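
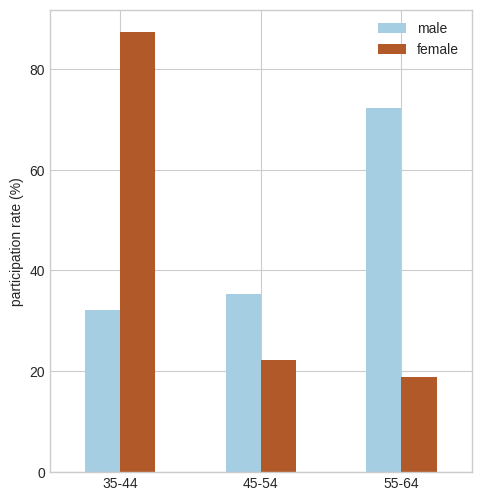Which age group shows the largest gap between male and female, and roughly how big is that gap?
35-44, ≈ 60 %

35-44: male ≈ 30, female ≈ 90 → gap ≈ 60. Next-largest (55-64) is only ≈ 50.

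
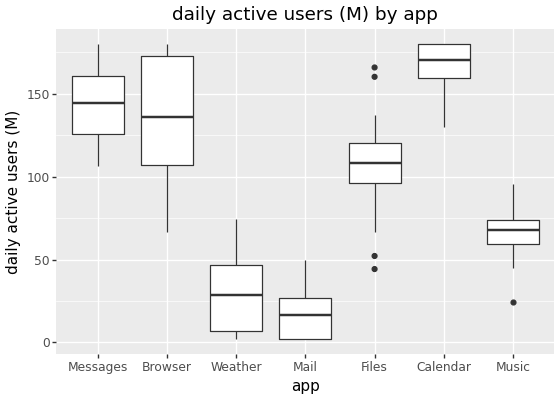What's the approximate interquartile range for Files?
Q3 ≈ 120, Q1 ≈ 100; IQR ≈ 20.

≈ 20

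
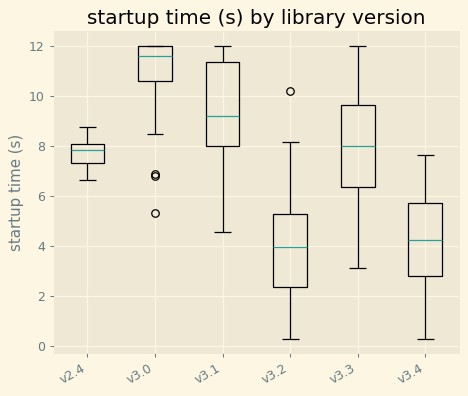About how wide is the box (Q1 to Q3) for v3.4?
≈ 3

Q3 ≈ 6, Q1 ≈ 3; IQR ≈ 3.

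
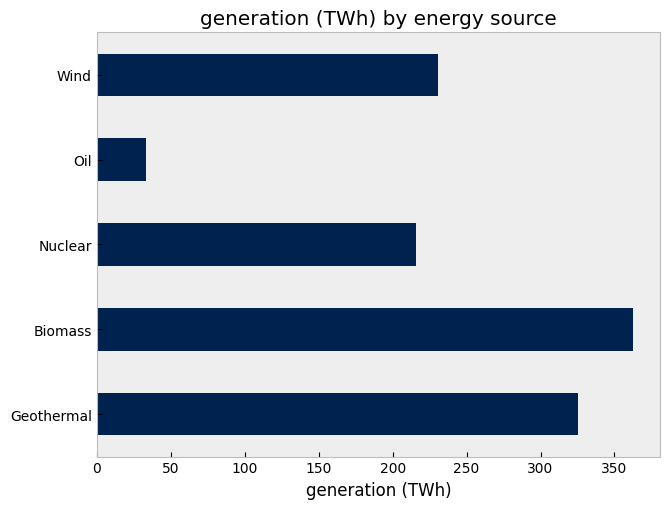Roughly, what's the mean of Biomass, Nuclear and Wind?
(350 + 200 + 250) / 3 ≈ 267.

≈ 267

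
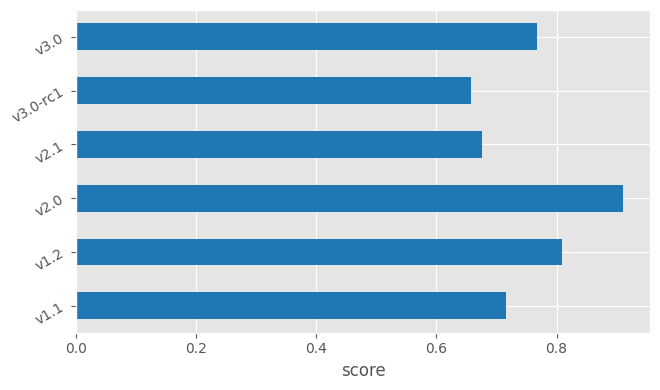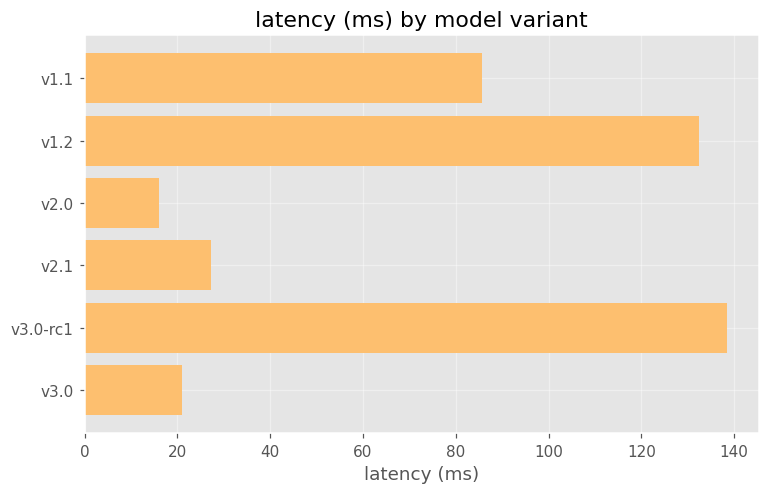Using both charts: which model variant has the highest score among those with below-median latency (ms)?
v2.0

Chart 2 median latency (ms) ≈ 60; below-median model variants: v2.0, v2.1, v3.0. Among those, v2.0 has the highest score (≈ 0.9).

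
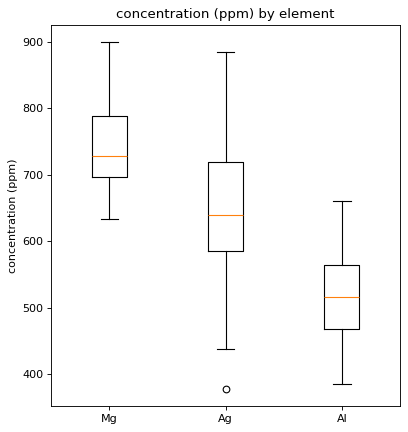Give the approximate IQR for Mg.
Q3 ≈ 780, Q1 ≈ 700; IQR ≈ 80.

≈ 80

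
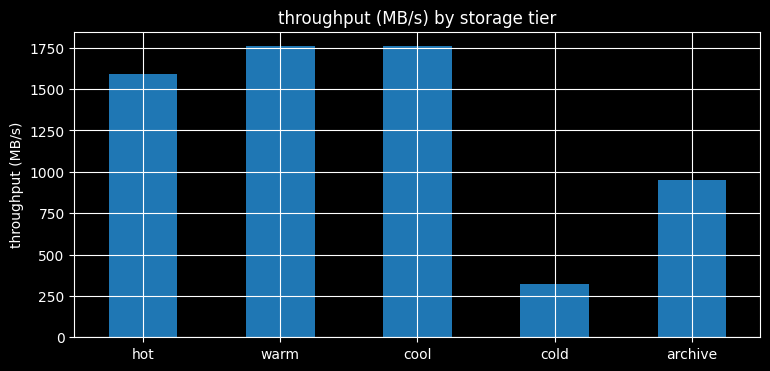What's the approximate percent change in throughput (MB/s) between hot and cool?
hot ≈ 1600, cool ≈ 1800; (1800 − 1600) / 1600 ≈ +12.5%.

≈ +12.5%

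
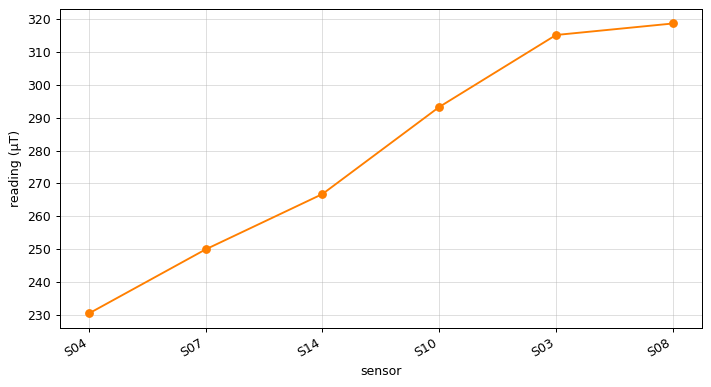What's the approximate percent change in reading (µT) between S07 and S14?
S07 ≈ 250, S14 ≈ 270; (270 − 250) / 250 ≈ +8%.

≈ +8%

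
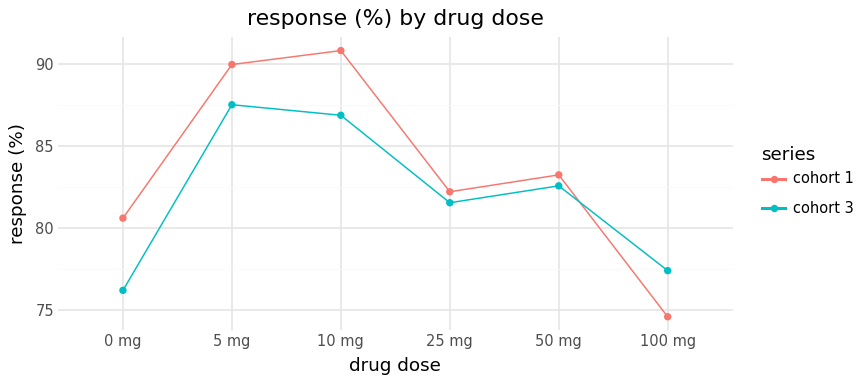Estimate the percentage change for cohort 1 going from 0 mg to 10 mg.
≈ +12.5%

0 mg ≈ 80, 10 mg ≈ 90; (90 − 80) / 80 ≈ +12.5%.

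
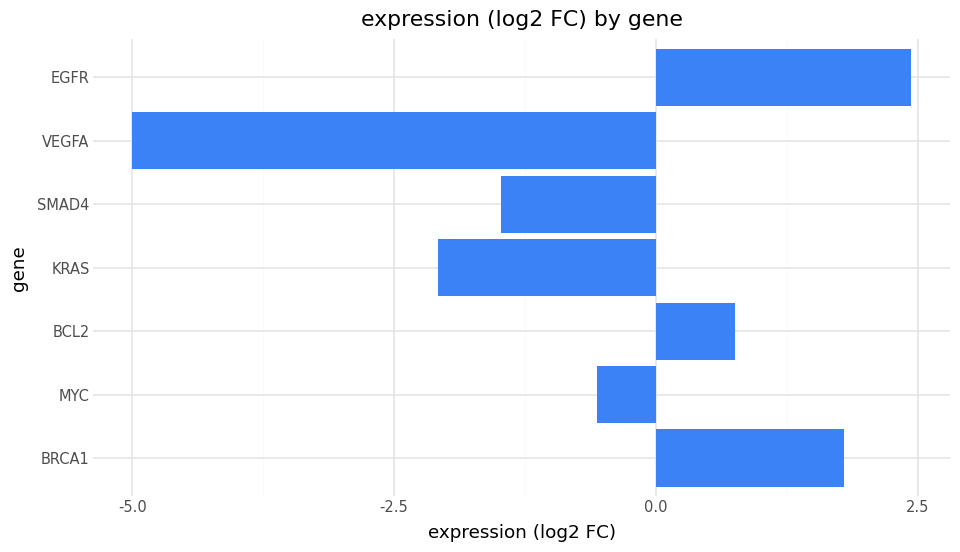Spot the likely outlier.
VEGFA

VEGFA ≈ -5; the rest sit between ≈ -2 and ≈ 2.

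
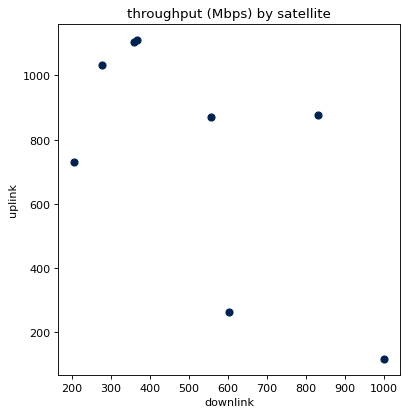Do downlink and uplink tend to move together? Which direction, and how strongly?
negative, moderate

Points are negatively correlated; moderate (|r| ≈ 0.6).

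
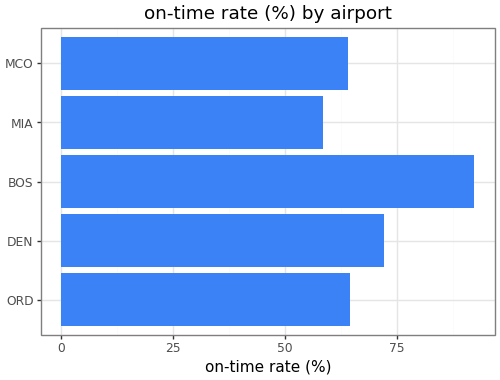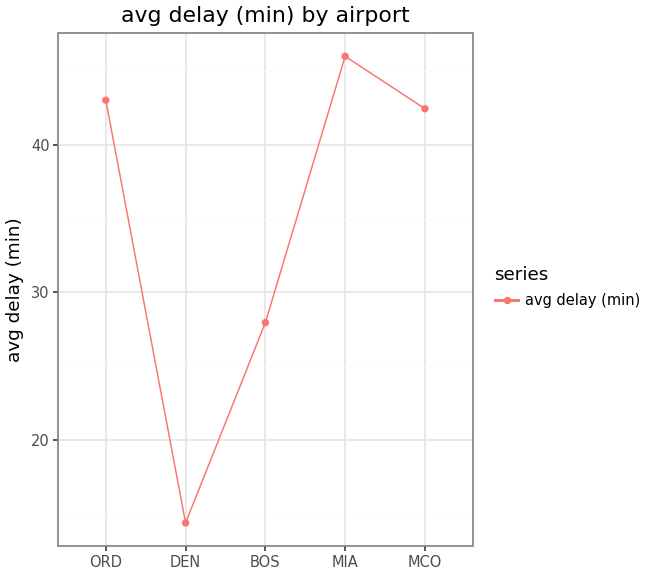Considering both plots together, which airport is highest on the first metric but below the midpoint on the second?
BOS

Chart 2 median avg delay (min) ≈ 40; below-median airports: DEN, BOS. Among those, BOS has the highest on-time rate (%) (≈ 90).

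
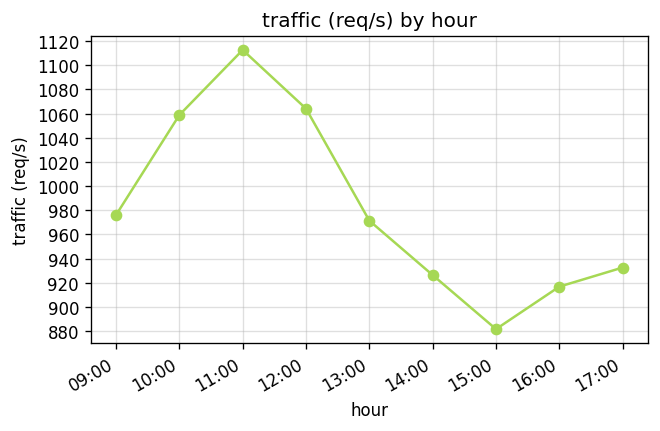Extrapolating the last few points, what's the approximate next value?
Last three: 880, 920, 940 → slope ≈ 30/step → next ≈ 970.

≈ 970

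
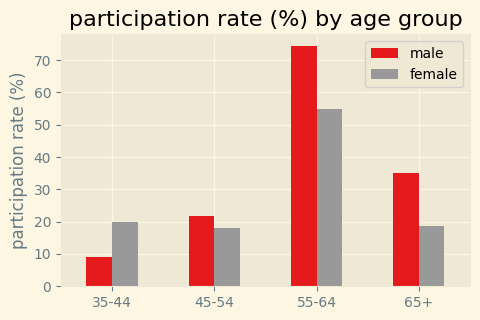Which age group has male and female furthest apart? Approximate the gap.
55-64: male ≈ 70, female ≈ 50 → gap ≈ 20. Next-largest (65+) is only ≈ 10.

55-64, ≈ 20 %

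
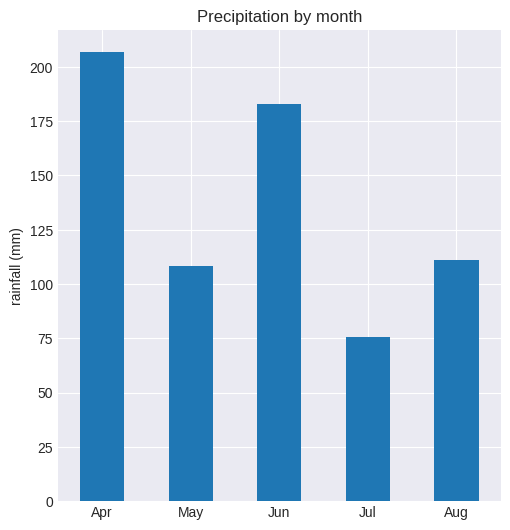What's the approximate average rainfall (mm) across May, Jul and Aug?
≈ 100

(100 + 80 + 120) / 3 ≈ 100.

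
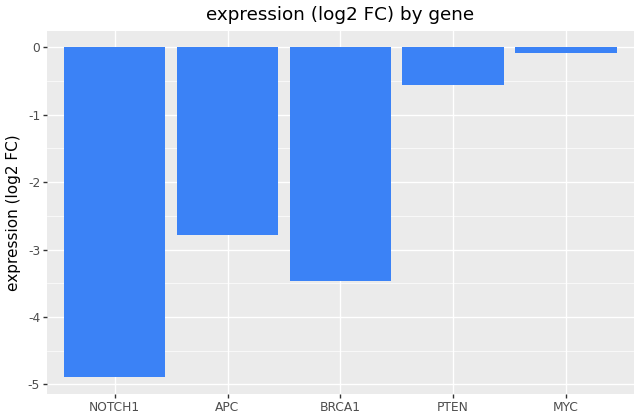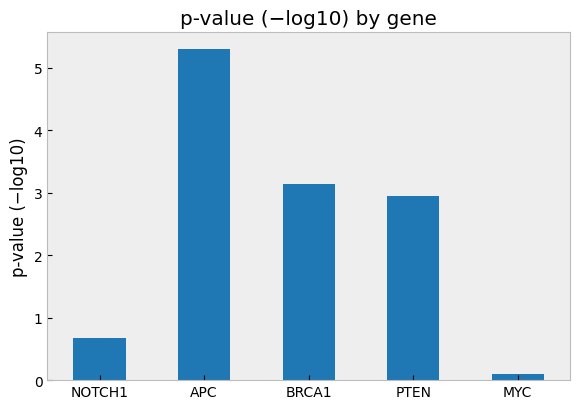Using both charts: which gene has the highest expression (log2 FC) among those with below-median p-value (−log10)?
Chart 2 median p-value (−log10) ≈ 3; below-median genes: NOTCH1, MYC. Among those, MYC has the highest expression (log2 FC) (≈ 0).

MYC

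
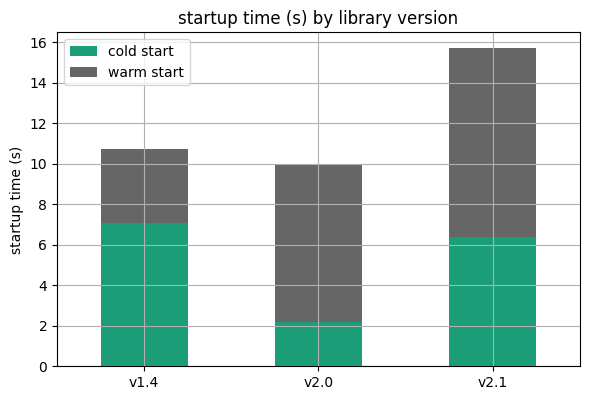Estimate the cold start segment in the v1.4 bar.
cold start top ≈ 8, bottom ≈ 0; segment ≈ 8.

≈ 8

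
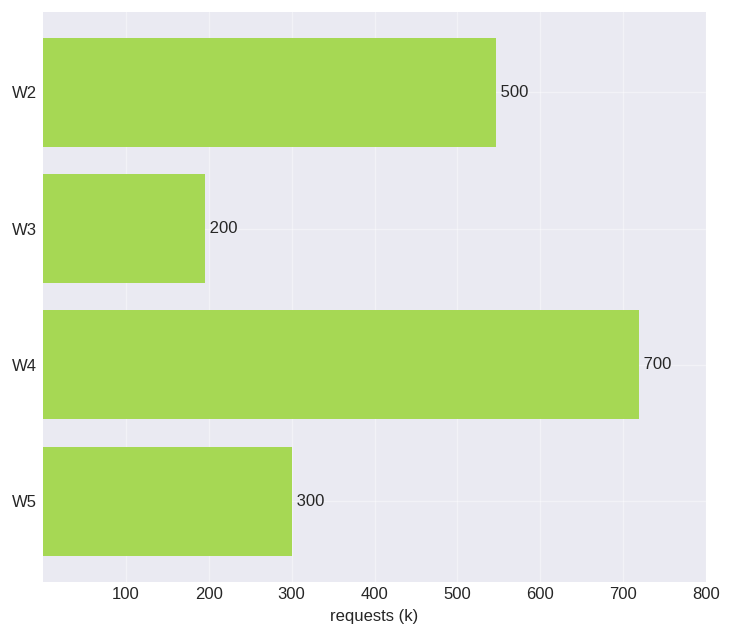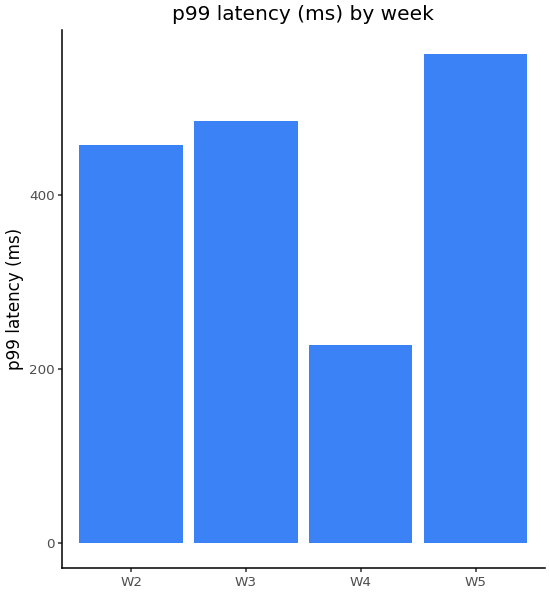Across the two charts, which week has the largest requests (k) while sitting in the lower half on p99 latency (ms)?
W4

Chart 2 median p99 latency (ms) ≈ 500; below-median weeks: W2, W4. Among those, W4 has the highest requests (k) (≈ 700).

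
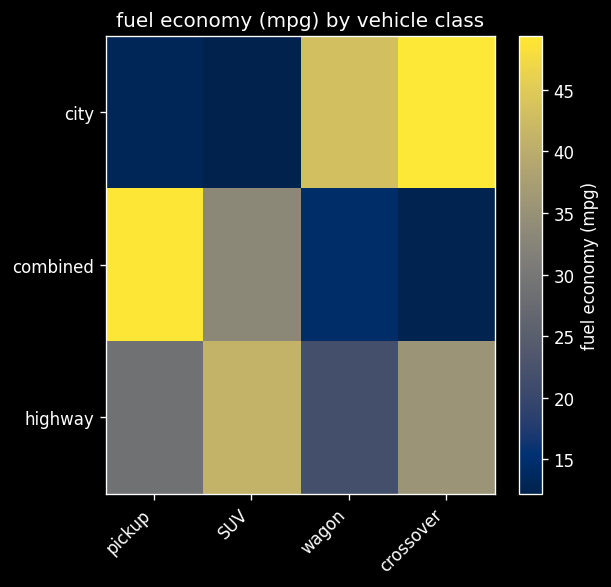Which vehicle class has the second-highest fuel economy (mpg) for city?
wagon

Top 3 for city: crossover ≈ 50, wagon ≈ 45, pickup ≈ 15.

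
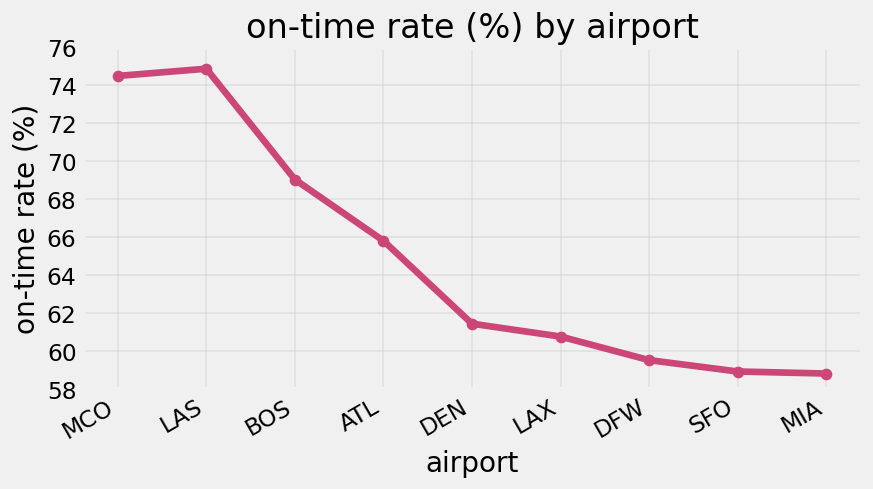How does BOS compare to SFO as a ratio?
BOS ≈ 70, SFO ≈ 58; 70/58 ≈ 1.21.

≈ 1.21×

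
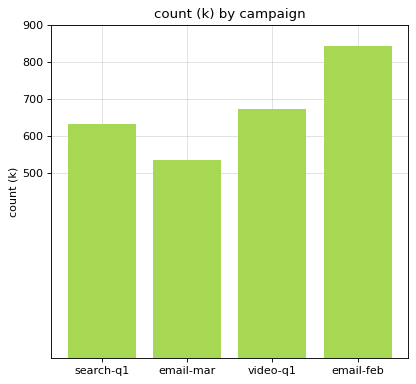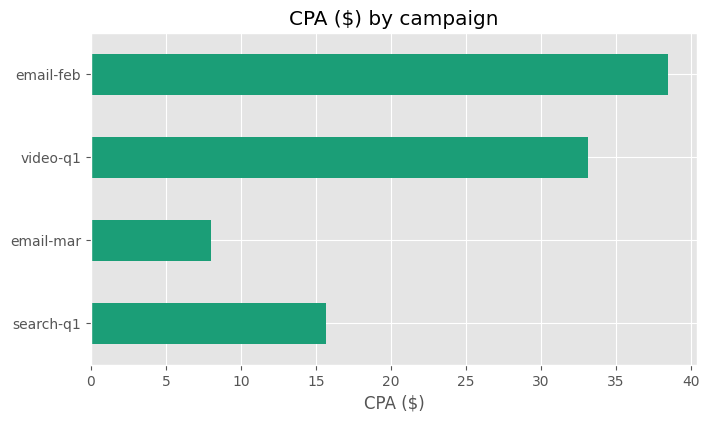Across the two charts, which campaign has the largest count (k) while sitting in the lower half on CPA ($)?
search-q1

Chart 2 median CPA ($) ≈ 25; below-median campaigns: search-q1, email-mar. Among those, search-q1 has the highest count (k) (≈ 600).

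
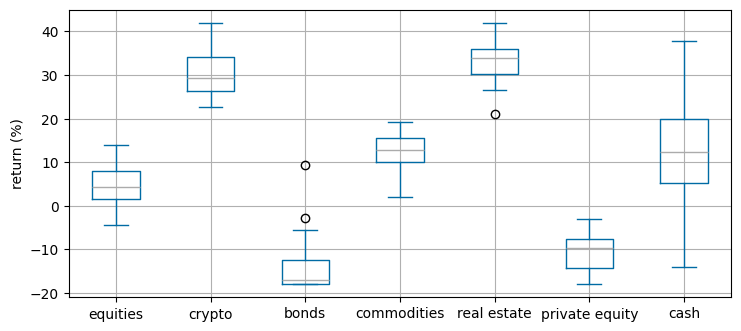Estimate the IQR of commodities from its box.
Q3 ≈ 15, Q1 ≈ 10; IQR ≈ 5.

≈ 5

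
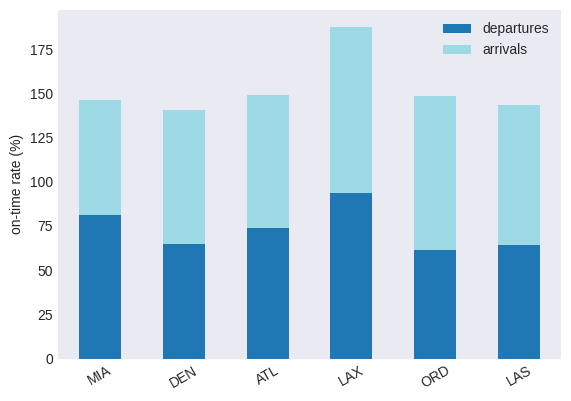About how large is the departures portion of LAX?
departures top ≈ 100, bottom ≈ 0; segment ≈ 100.

≈ 100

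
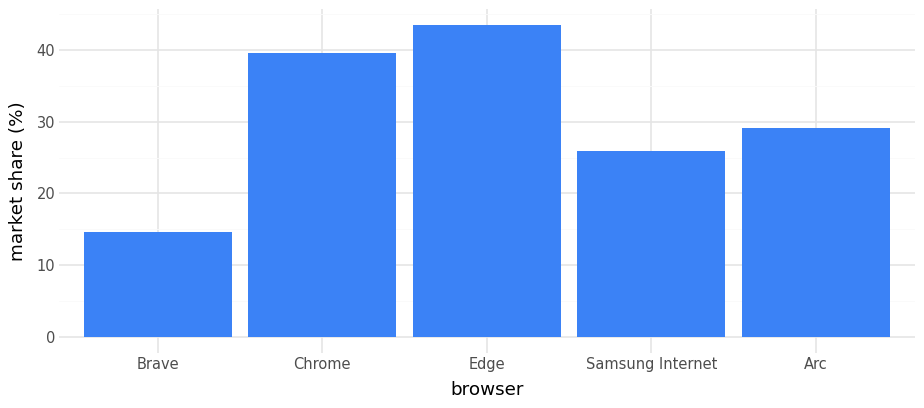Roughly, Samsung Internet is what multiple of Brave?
Samsung Internet ≈ 25, Brave ≈ 15; 25/15 ≈ 1.67.

≈ 1.67×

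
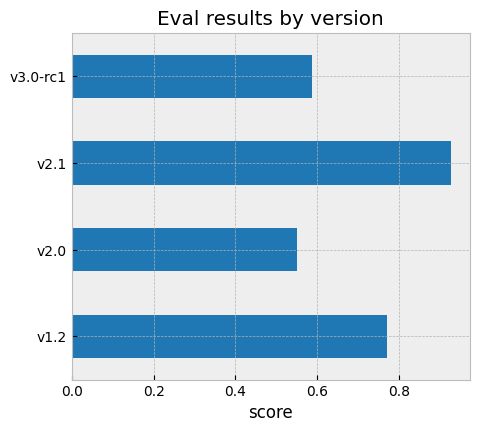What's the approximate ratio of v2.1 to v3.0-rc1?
≈ 1.5×

v2.1 ≈ 0.9, v3.0-rc1 ≈ 0.6; 0.9/0.6 ≈ 1.5.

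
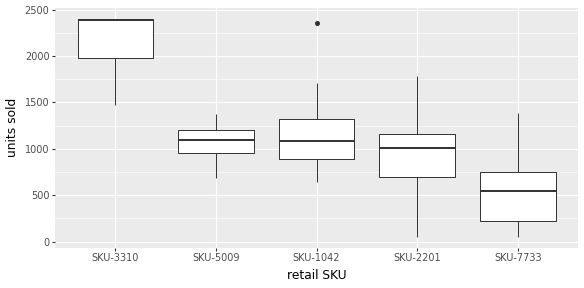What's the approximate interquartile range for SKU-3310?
Q3 ≈ 2400, Q1 ≈ 2000; IQR ≈ 400.

≈ 400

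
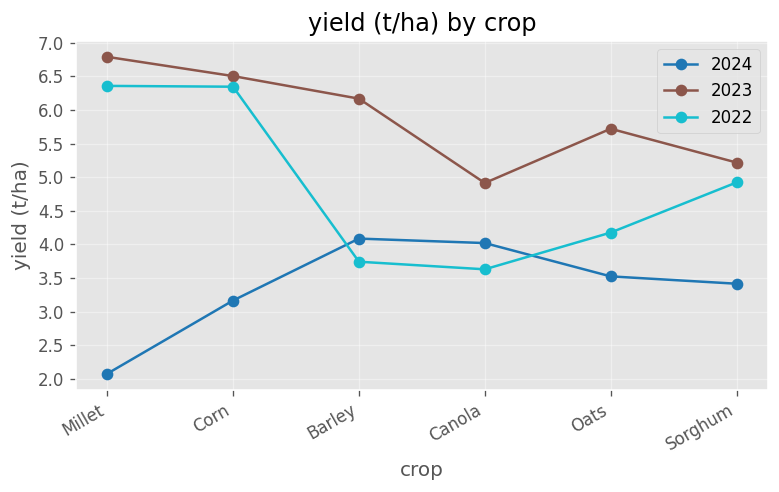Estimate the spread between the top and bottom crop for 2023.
Max Millet ≈ 7.0, min Canola ≈ 5.0; range ≈ 2.0.

≈ 2.0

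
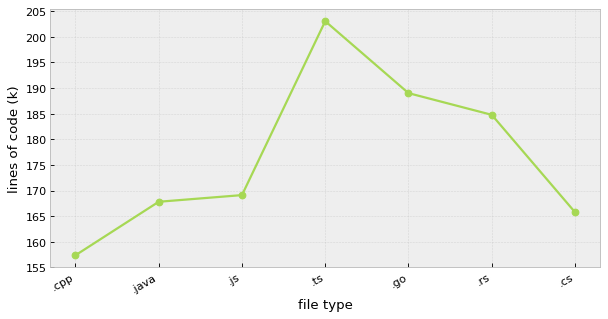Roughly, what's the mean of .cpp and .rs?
(155 + 185) / 2 ≈ 170.

≈ 170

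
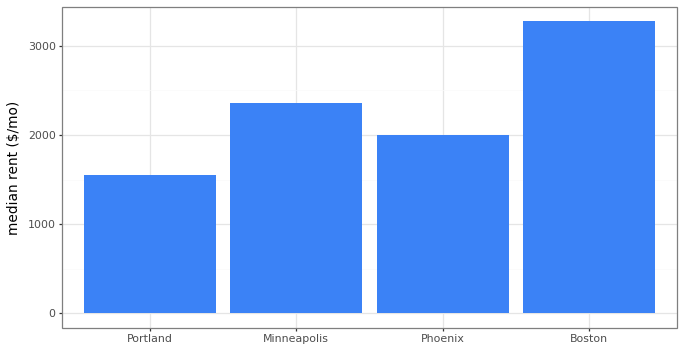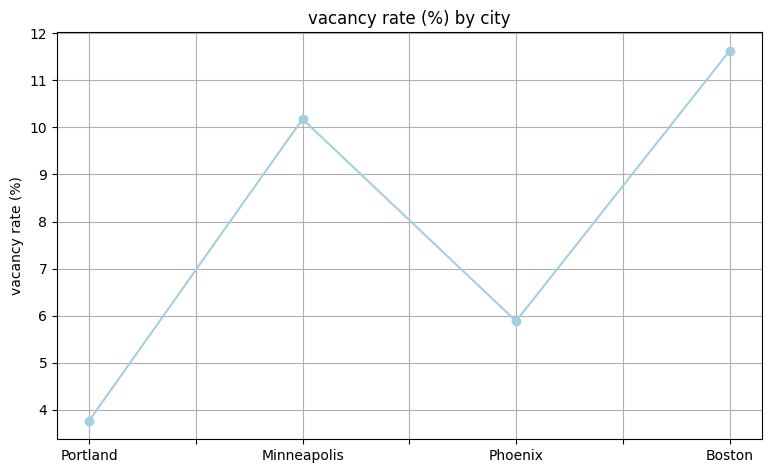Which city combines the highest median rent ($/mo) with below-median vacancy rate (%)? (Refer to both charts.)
Phoenix

Chart 2 median vacancy rate (%) ≈ 8; below-median cities: Portland, Phoenix. Among those, Phoenix has the highest median rent ($/mo) (≈ 2000).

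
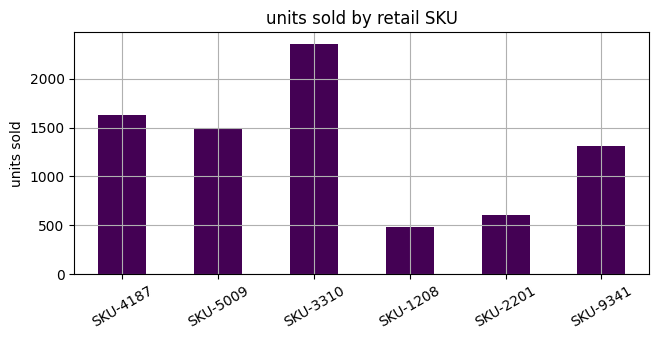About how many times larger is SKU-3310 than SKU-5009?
SKU-3310 ≈ 2400, SKU-5009 ≈ 1400; 2400/1400 ≈ 1.71.

≈ 1.71×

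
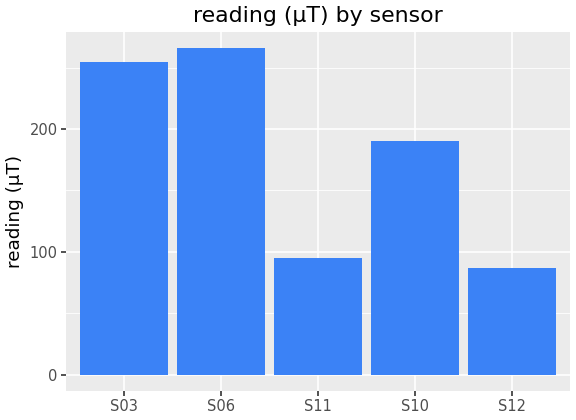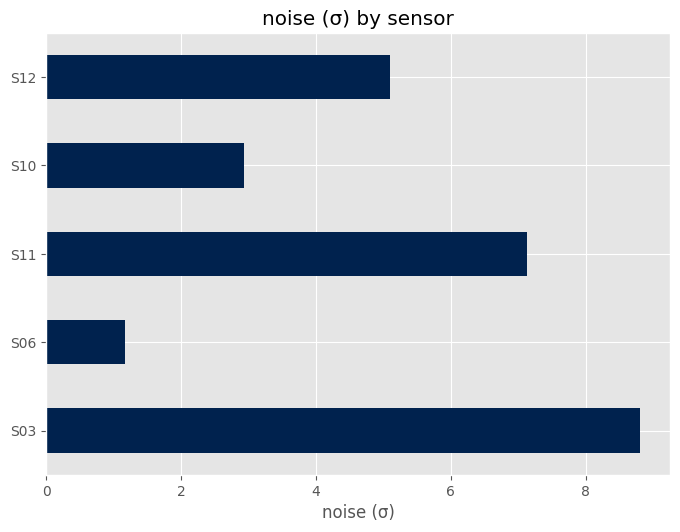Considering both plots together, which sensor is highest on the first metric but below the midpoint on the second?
S06

Chart 2 median noise (σ) ≈ 5; below-median sensors: S06, S10. Among those, S06 has the highest reading (µT) (≈ 275).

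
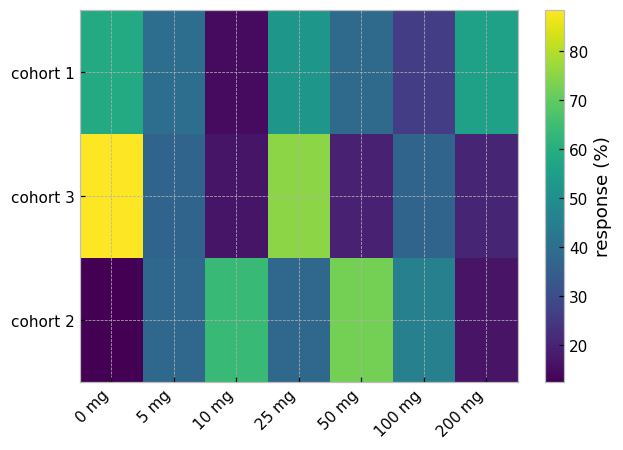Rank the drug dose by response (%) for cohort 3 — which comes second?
Top 3 for cohort 3: 0 mg ≈ 90, 25 mg ≈ 80, 100 mg ≈ 40.

25 mg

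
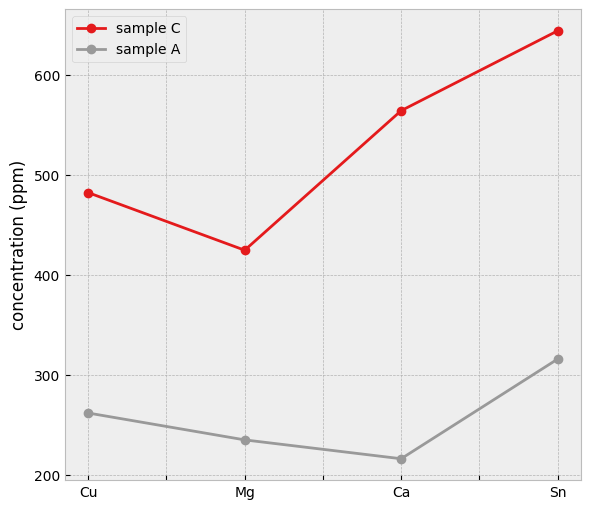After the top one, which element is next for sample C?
Top 3 for sample C: Sn ≈ 650, Ca ≈ 550, Cu ≈ 500.

Ca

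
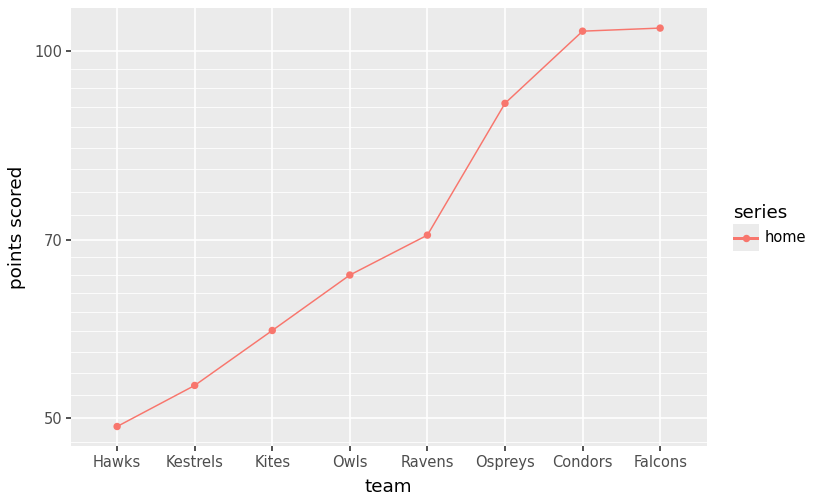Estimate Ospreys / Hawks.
≈ 1.8×

Ospreys ≈ 90, Hawks ≈ 50; 90/50 ≈ 1.8.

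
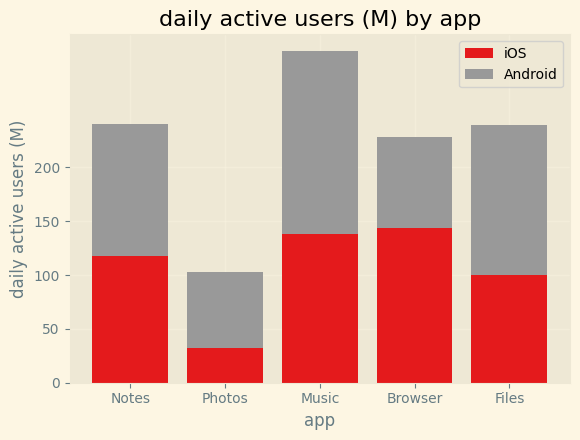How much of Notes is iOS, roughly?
iOS top ≈ 100, bottom ≈ 0; segment ≈ 100.

≈ 100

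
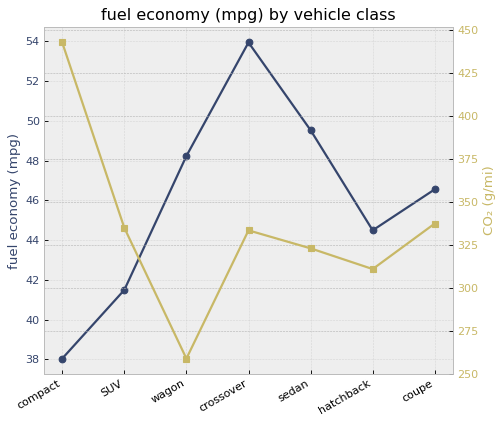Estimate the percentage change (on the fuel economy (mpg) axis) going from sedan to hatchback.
sedan ≈ 50, hatchback ≈ 44; (44 − 50) / 50 ≈ -12%.

≈ -12%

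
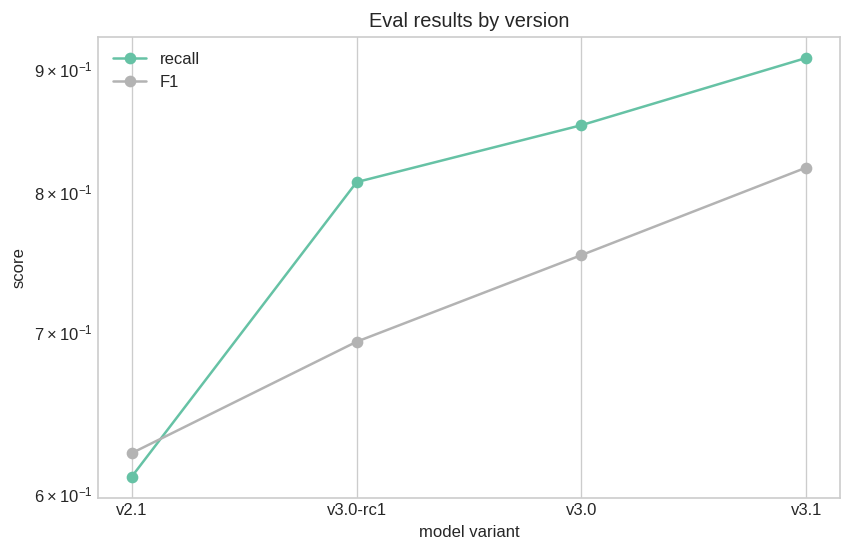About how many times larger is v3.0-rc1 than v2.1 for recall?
v3.0-rc1 ≈ 0.80, v2.1 ≈ 0.60; 0.80/0.60 ≈ 1.33.

≈ 1.33×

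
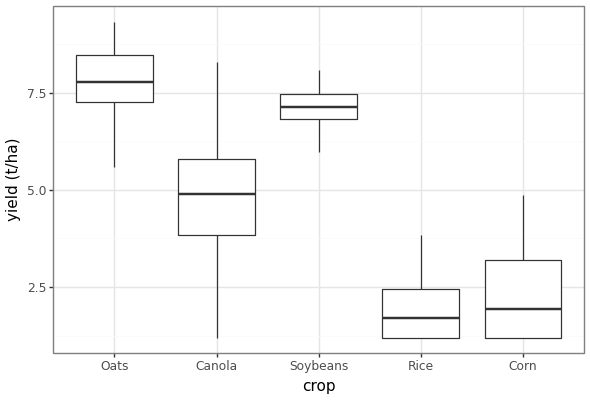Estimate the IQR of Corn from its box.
Q3 ≈ 3, Q1 ≈ 1; IQR ≈ 2.

≈ 2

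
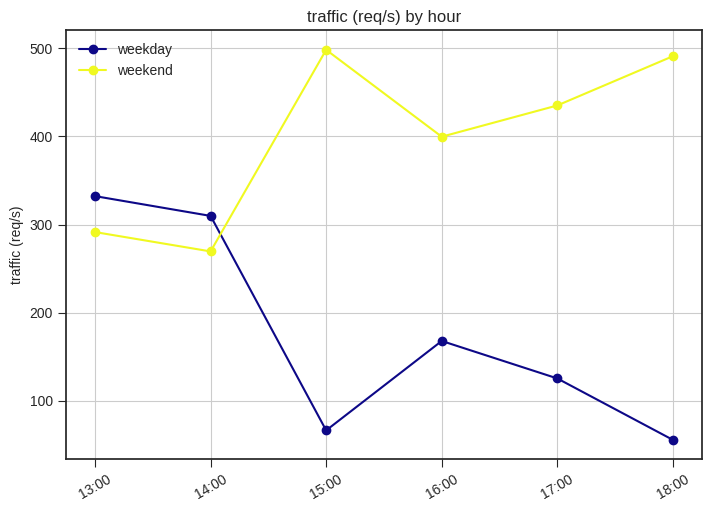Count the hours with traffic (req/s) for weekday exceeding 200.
2

Above 200: 13:00, 14:00.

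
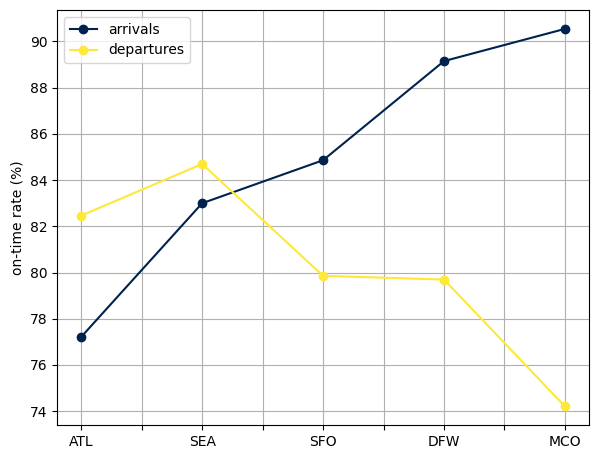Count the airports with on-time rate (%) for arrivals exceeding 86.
Above 86: DFW, MCO.

2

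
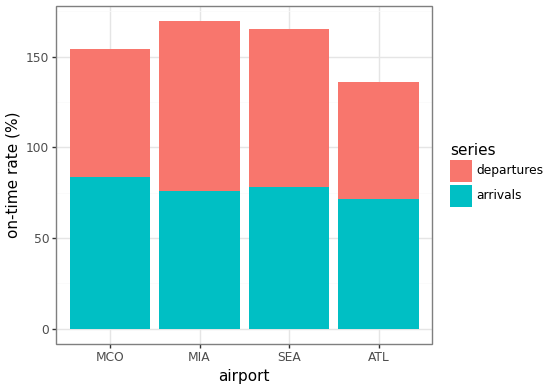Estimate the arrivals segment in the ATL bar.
arrivals top ≈ 80, bottom ≈ 0; segment ≈ 80.

≈ 80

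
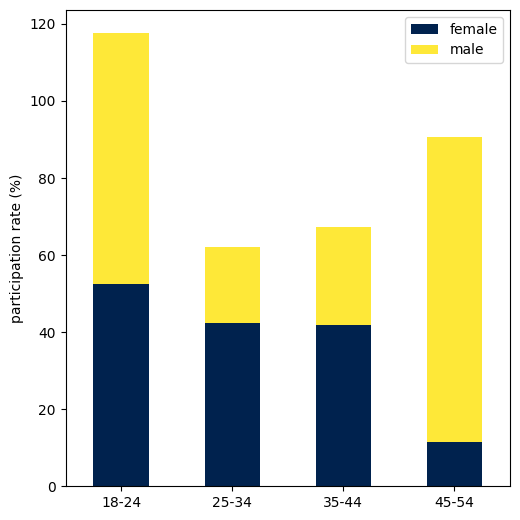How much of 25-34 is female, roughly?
female top ≈ 40, bottom ≈ 0; segment ≈ 40.

≈ 40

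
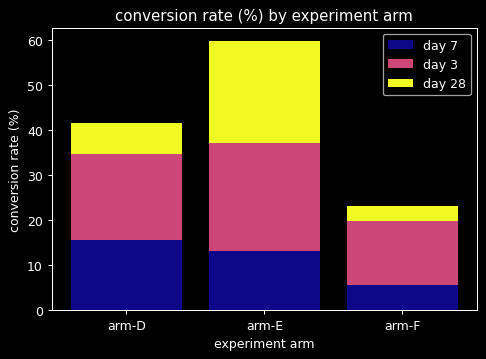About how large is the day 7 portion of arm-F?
day 7 top ≈ 5, bottom ≈ 0; segment ≈ 5.

≈ 5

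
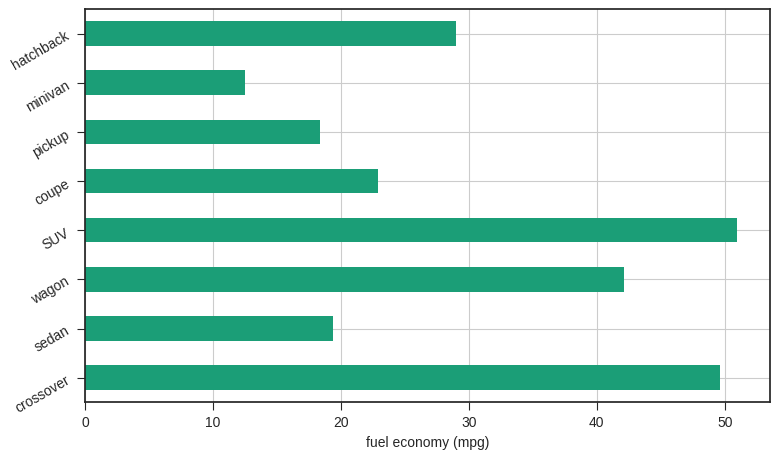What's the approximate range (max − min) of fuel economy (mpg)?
≈ 35

Max SUV ≈ 50, min minivan ≈ 15; range ≈ 35.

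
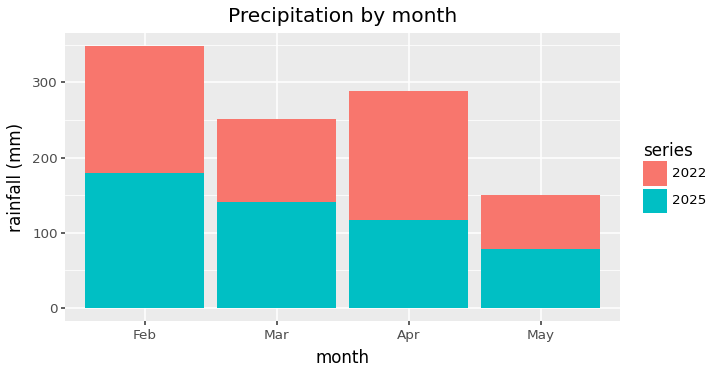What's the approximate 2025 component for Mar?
2025 top ≈ 150, bottom ≈ 0; segment ≈ 150.

≈ 150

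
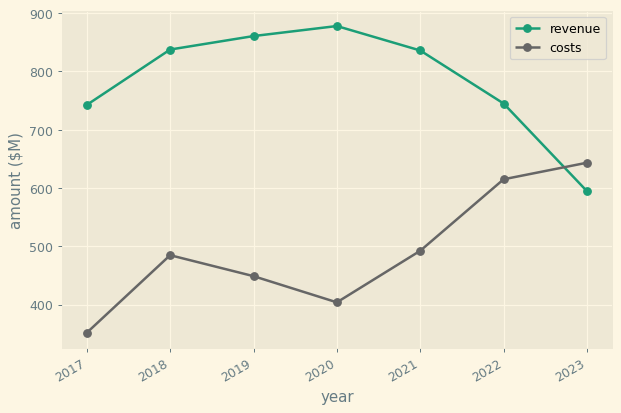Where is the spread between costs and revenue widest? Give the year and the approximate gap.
2020, ≈ 500 $M

2020: costs ≈ 400, revenue ≈ 900 → gap ≈ 500. Next-largest (2019) is only ≈ 400.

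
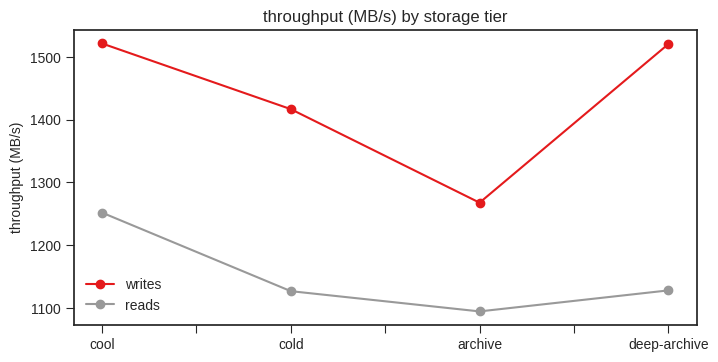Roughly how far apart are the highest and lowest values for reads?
≈ 150

Max cool ≈ 1250, min archive ≈ 1100; range ≈ 150.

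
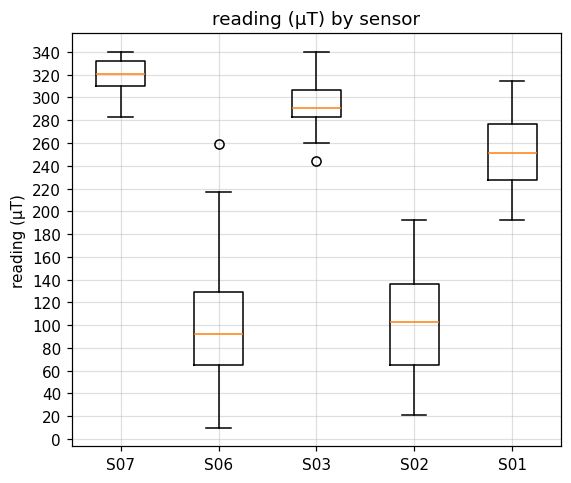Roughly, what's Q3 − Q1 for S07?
≈ 20

Q3 ≈ 340, Q1 ≈ 320; IQR ≈ 20.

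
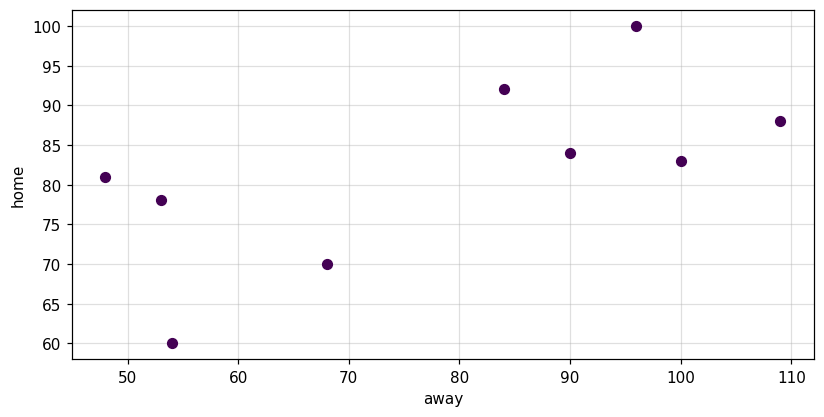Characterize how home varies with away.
positive, moderate

Points are positively correlated; moderate (|r| ≈ 0.6).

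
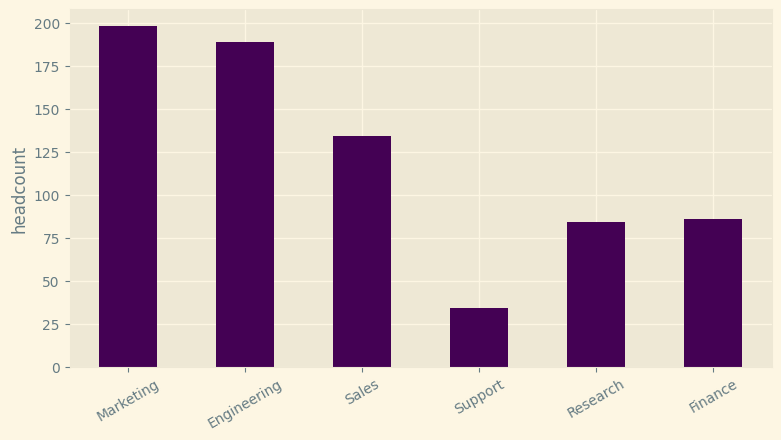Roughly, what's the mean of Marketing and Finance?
≈ 140

(200 + 80) / 2 ≈ 140.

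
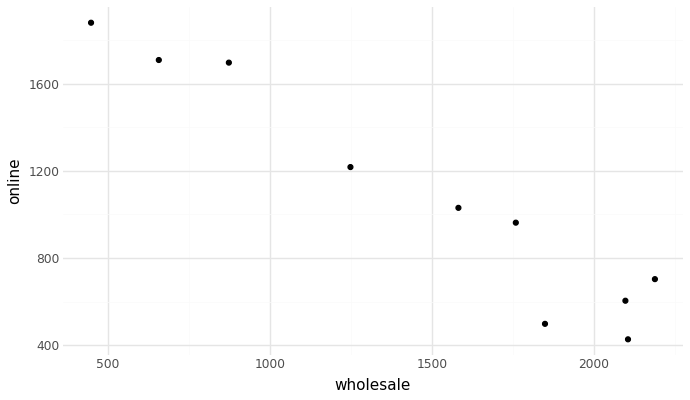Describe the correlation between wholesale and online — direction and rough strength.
Points are negatively correlated; strong (|r| ≈ 1.0).

negative, strong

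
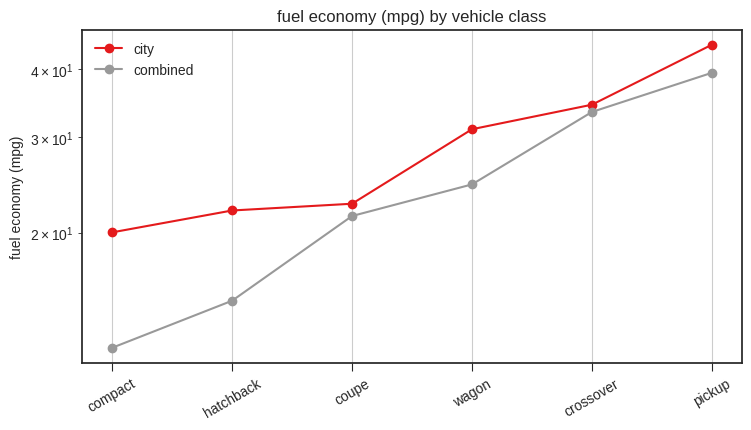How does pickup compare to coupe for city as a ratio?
pickup ≈ 45, coupe ≈ 25; 45/25 ≈ 1.8.

≈ 1.8×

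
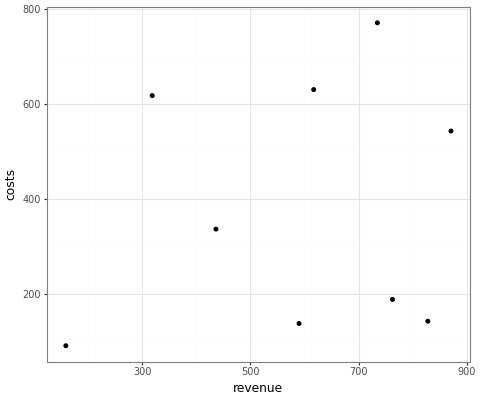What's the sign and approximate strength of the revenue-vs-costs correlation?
Points are roughly uncorrelated; weak (|r| ≈ 0.2).

no clear correlation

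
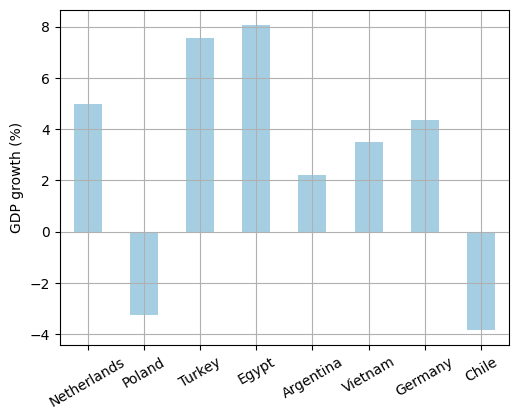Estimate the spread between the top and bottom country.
≈ 12

Max Egypt ≈ 8, min Chile ≈ -4; range ≈ 12.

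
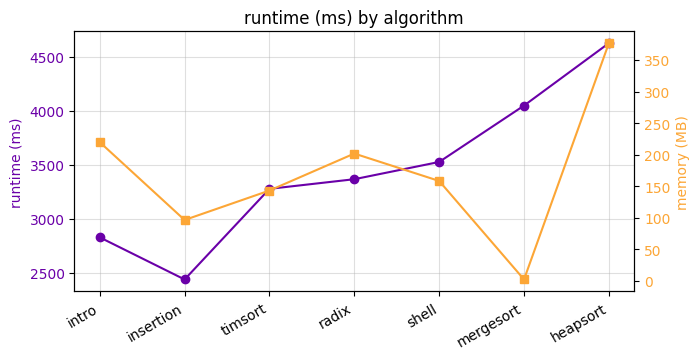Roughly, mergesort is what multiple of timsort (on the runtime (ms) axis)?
mergesort ≈ 4000, timsort ≈ 3200; 4000/3200 ≈ 1.25.

≈ 1.25×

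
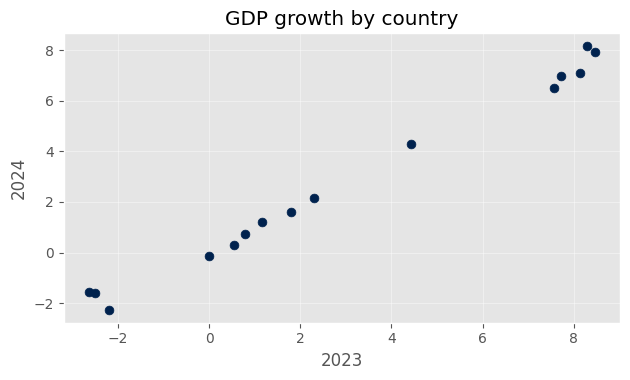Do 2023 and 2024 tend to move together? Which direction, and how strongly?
Points are positively correlated; strong (|r| ≈ 1.0).

positive, strong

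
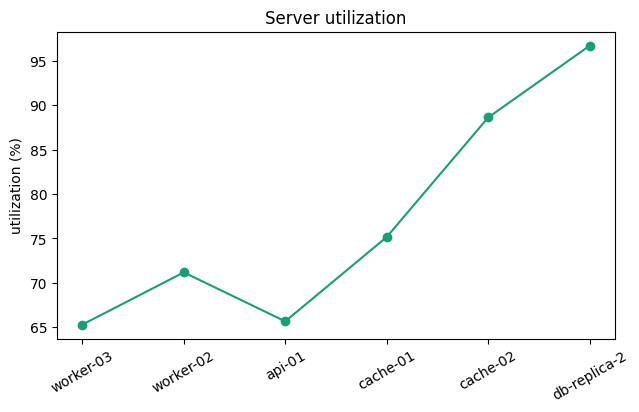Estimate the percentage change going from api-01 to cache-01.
≈ +15.4%

api-01 ≈ 65, cache-01 ≈ 75; (75 − 65) / 65 ≈ +15.4%.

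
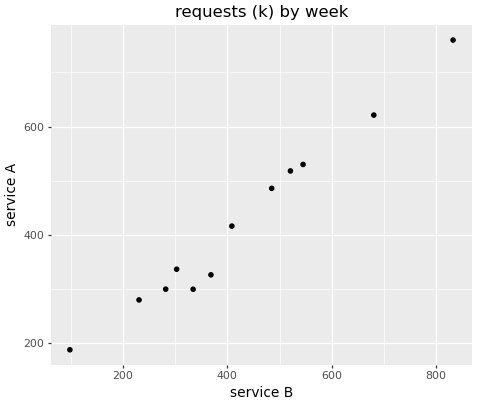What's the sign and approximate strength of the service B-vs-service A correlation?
positive, strong

Points are positively correlated; strong (|r| ≈ 1.0).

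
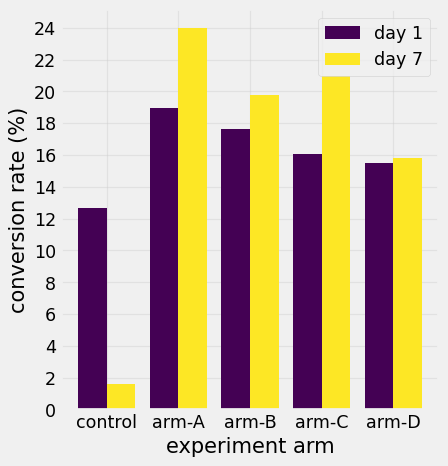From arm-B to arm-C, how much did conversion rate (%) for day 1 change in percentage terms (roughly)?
≈ -11.1%

arm-B ≈ 18, arm-C ≈ 16; (16 − 18) / 18 ≈ -11.1%.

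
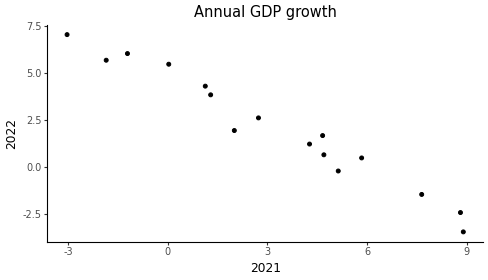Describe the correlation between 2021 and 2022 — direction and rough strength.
Points are negatively correlated; strong (|r| ≈ 1.0).

negative, strong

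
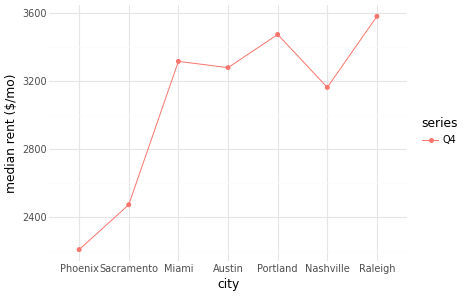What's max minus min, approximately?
≈ 1400

Max Raleigh ≈ 3600, min Phoenix ≈ 2200; range ≈ 1400.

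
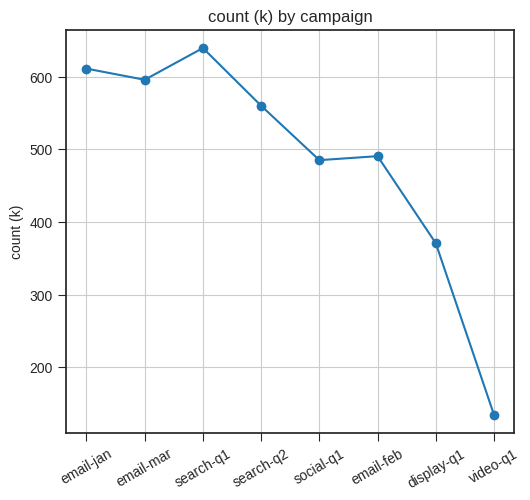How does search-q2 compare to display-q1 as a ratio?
search-q2 ≈ 550, display-q1 ≈ 350; 550/350 ≈ 1.57.

≈ 1.57×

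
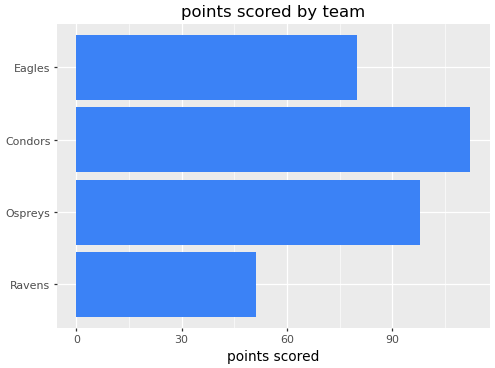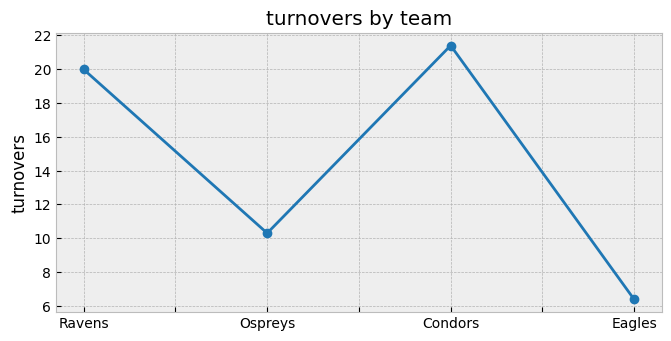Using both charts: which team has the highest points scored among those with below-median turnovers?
Chart 2 median turnovers ≈ 16; below-median teams: Ospreys, Eagles. Among those, Ospreys has the highest points scored (≈ 100).

Ospreys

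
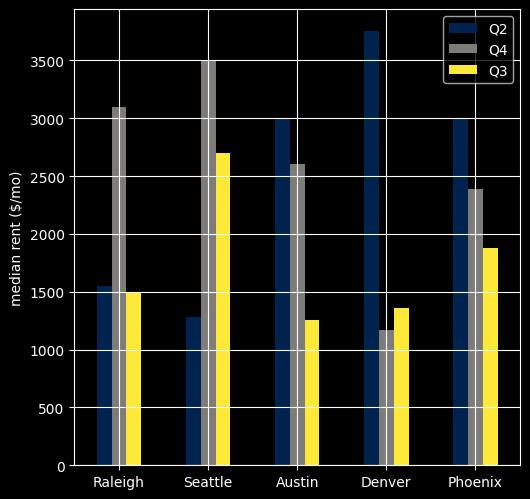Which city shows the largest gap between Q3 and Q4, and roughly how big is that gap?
Raleigh: Q3 ≈ 1500, Q4 ≈ 3000 → gap ≈ 1500. Next-largest (Austin) is only ≈ 1000.

Raleigh, ≈ 1500 $/mo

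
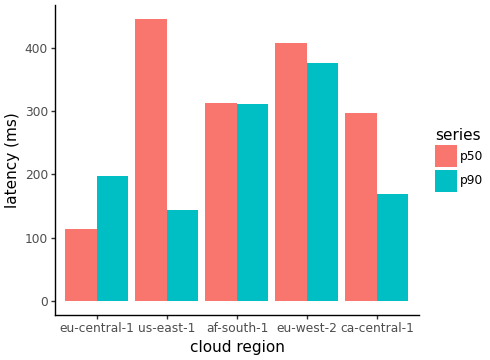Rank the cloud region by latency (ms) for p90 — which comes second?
af-south-1

Top 3 for p90: eu-west-2 ≈ 400, af-south-1 ≈ 300, eu-central-1 ≈ 200.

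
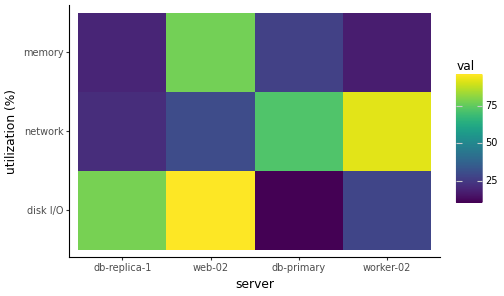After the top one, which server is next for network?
Top 3 for network: worker-02 ≈ 90, db-primary ≈ 70, web-02 ≈ 30.

db-primary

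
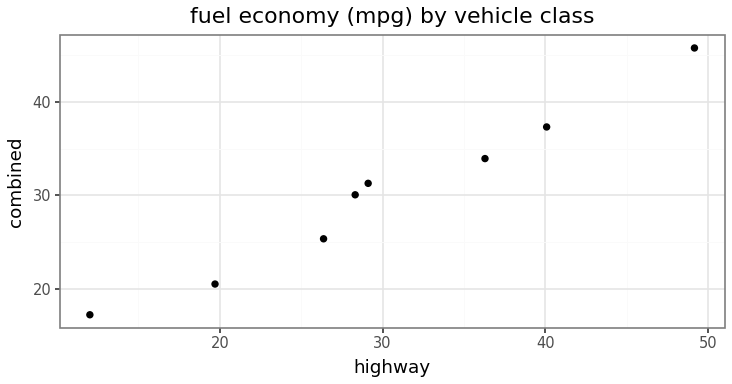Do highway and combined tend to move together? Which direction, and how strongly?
Points are positively correlated; strong (|r| ≈ 1.0).

positive, strong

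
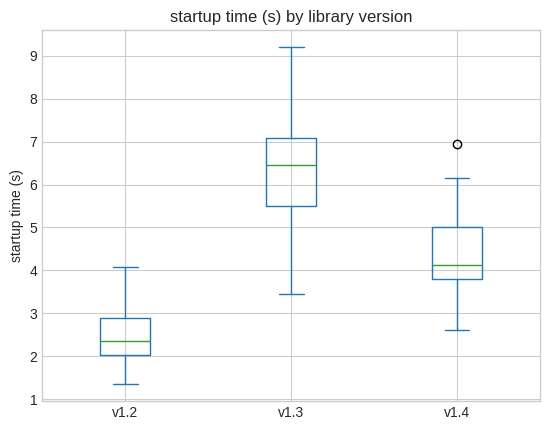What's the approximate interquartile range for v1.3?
≈ 1.5

Q3 ≈ 7.0, Q1 ≈ 5.5; IQR ≈ 1.5.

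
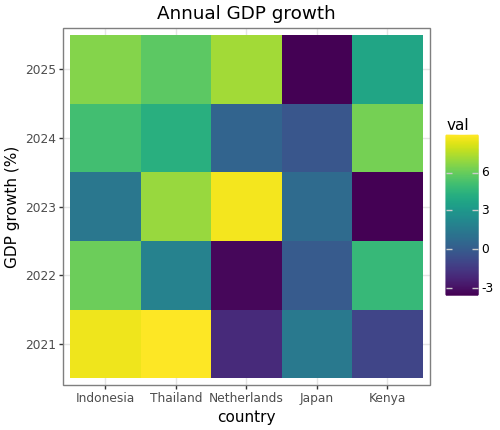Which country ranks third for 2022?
Top 4 for 2022: Indonesia ≈ 6, Kenya ≈ 4, Thailand ≈ 2, Japan ≈ 0.

Thailand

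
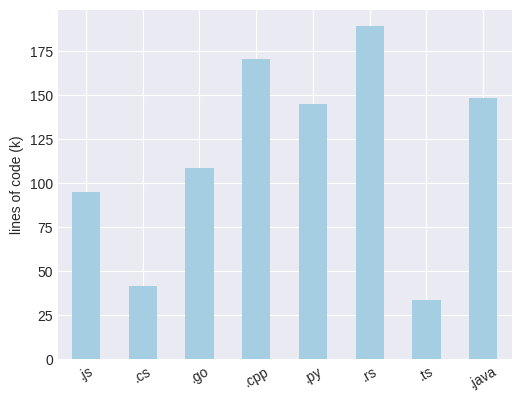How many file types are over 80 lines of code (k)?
Above 80: .js, .go, .cpp, .py, .rs, .java.

6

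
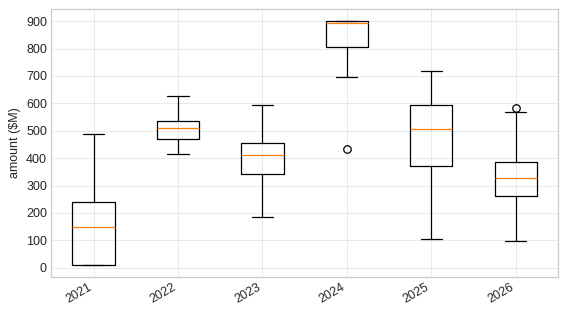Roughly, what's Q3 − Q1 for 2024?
≈ 100

Q3 ≈ 900, Q1 ≈ 800; IQR ≈ 100.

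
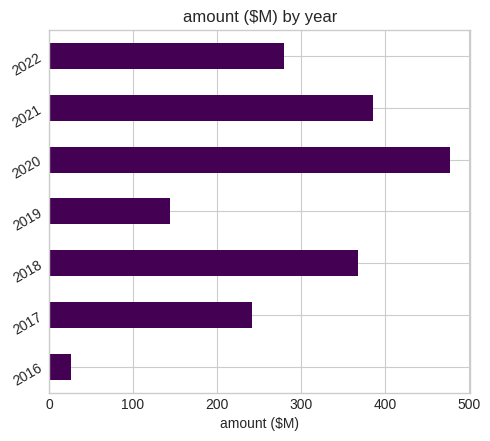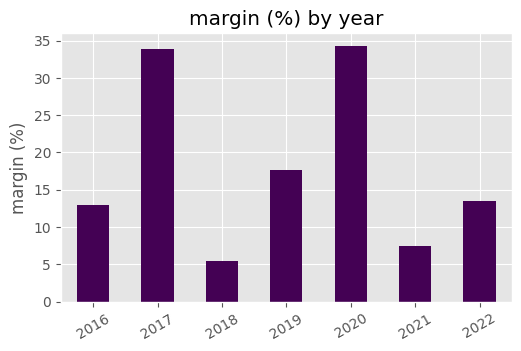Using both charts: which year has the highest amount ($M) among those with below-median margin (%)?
Chart 2 median margin (%) ≈ 15; below-median years: 2016, 2018, 2021. Among those, 2021 has the highest amount ($M) (≈ 400).

2021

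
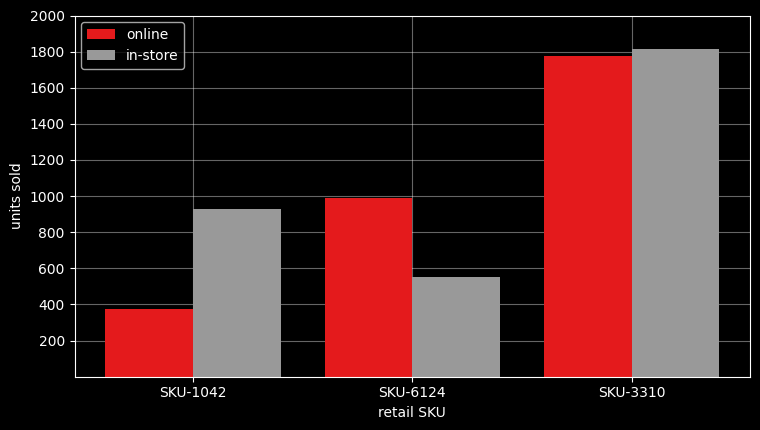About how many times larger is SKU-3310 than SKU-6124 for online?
SKU-3310 ≈ 1800, SKU-6124 ≈ 1000; 1800/1000 ≈ 1.8.

≈ 1.8×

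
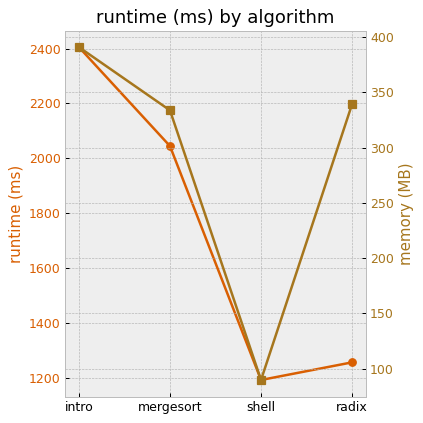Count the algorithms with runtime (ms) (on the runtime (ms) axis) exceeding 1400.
Above 1400: intro, mergesort.

2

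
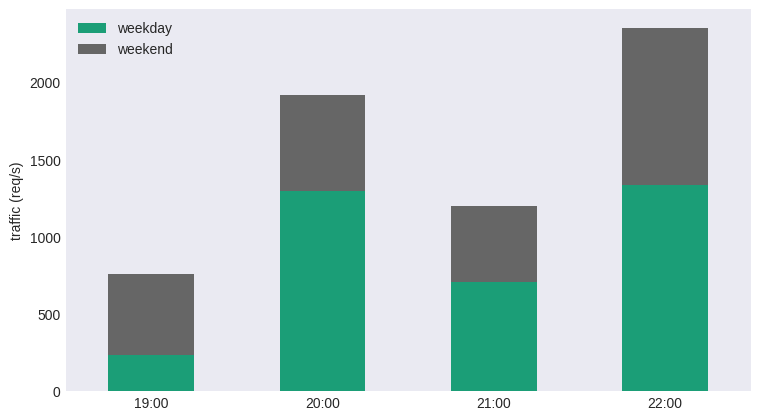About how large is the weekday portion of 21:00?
≈ 800

weekday top ≈ 800, bottom ≈ 0; segment ≈ 800.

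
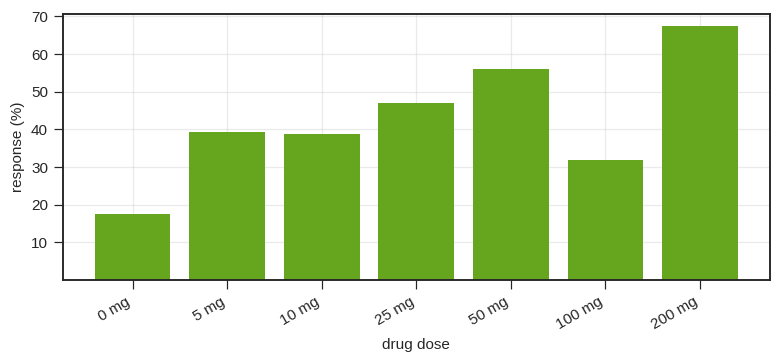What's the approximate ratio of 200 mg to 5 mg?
200 mg ≈ 70, 5 mg ≈ 40; 70/40 ≈ 1.75.

≈ 1.75×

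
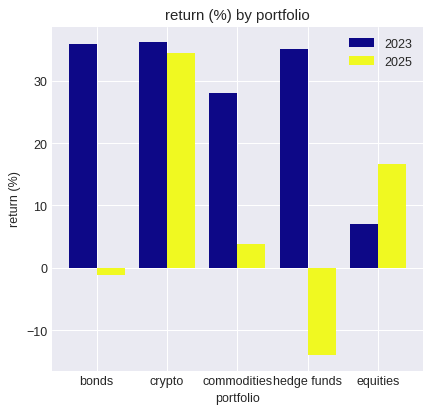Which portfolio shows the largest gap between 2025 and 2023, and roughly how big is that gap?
hedge funds, ≈ 50 %

hedge funds: 2025 ≈ -15, 2023 ≈ 35 → gap ≈ 50. Next-largest (bonds) is only ≈ 35.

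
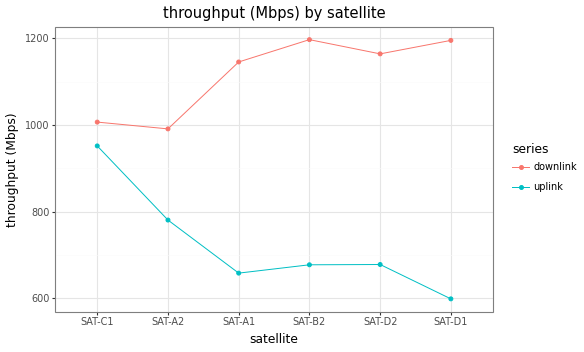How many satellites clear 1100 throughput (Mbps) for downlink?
Above 1100: SAT-A1, SAT-B2, SAT-D2, SAT-D1.

4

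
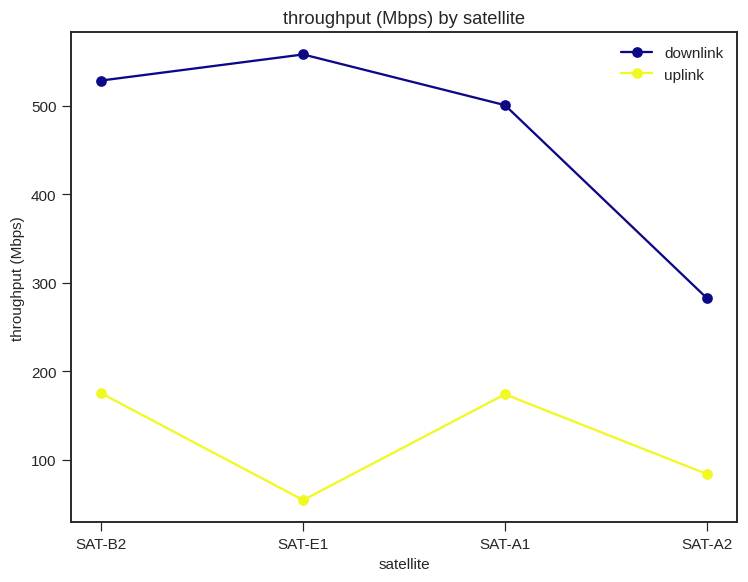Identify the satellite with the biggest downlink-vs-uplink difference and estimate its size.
SAT-E1, ≈ 500 Mbps

SAT-E1: downlink ≈ 550, uplink ≈ 50 → gap ≈ 500. Next-largest (SAT-B2) is only ≈ 350.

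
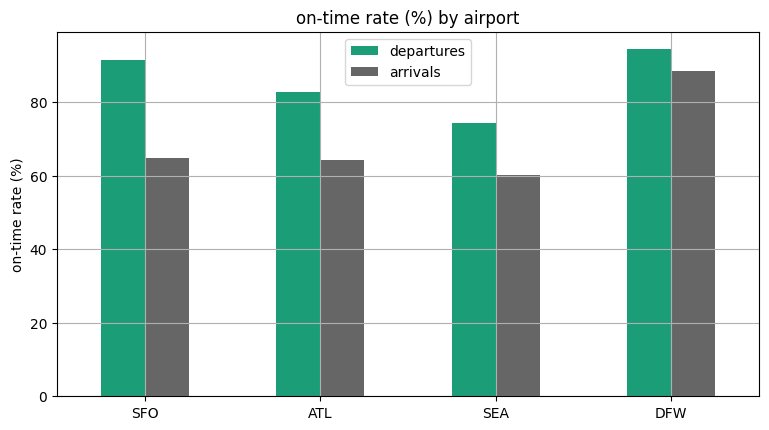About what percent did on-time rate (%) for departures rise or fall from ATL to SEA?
≈ -12.5%

ATL ≈ 80, SEA ≈ 70; (70 − 80) / 80 ≈ -12.5%.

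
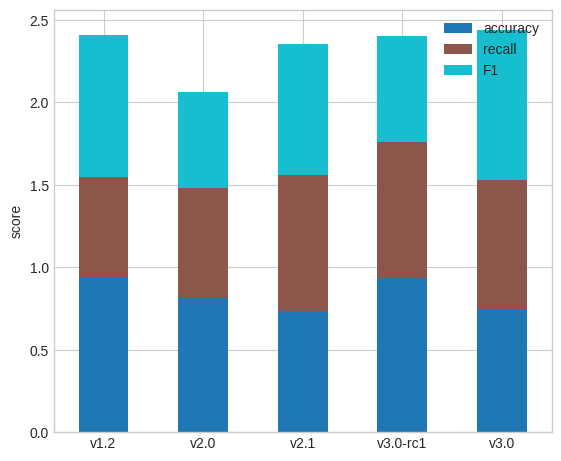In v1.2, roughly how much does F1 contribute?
≈ 1.0

F1 top ≈ 2.5, bottom ≈ 1.5; segment ≈ 1.0.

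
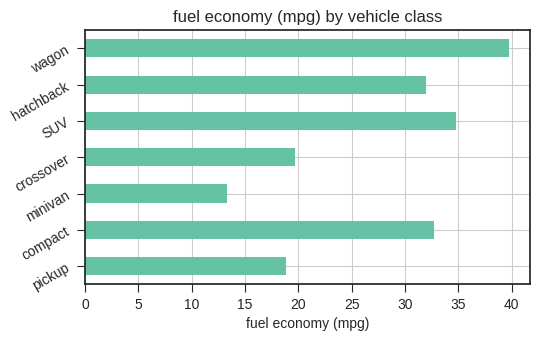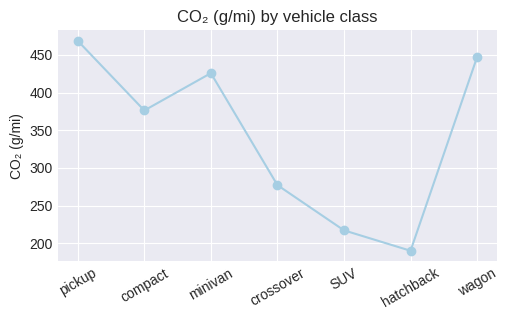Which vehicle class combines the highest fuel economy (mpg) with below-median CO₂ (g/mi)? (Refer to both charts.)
Chart 2 median CO₂ (g/mi) ≈ 400; below-median vehicle classes: crossover, SUV, hatchback. Among those, SUV has the highest fuel economy (mpg) (≈ 35).

SUV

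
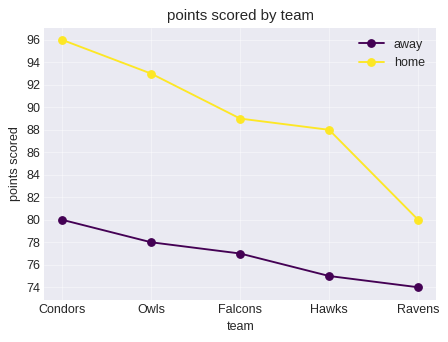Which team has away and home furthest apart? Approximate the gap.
Condors, ≈ 16

Condors: away ≈ 80, home ≈ 96 → gap ≈ 16. Next-largest (Owls) is only ≈ 14.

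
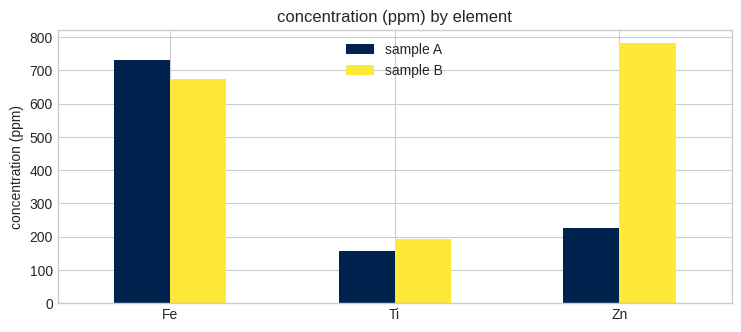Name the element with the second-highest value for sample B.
Top 3 for sample B: Zn ≈ 800, Fe ≈ 700, Ti ≈ 200.

Fe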